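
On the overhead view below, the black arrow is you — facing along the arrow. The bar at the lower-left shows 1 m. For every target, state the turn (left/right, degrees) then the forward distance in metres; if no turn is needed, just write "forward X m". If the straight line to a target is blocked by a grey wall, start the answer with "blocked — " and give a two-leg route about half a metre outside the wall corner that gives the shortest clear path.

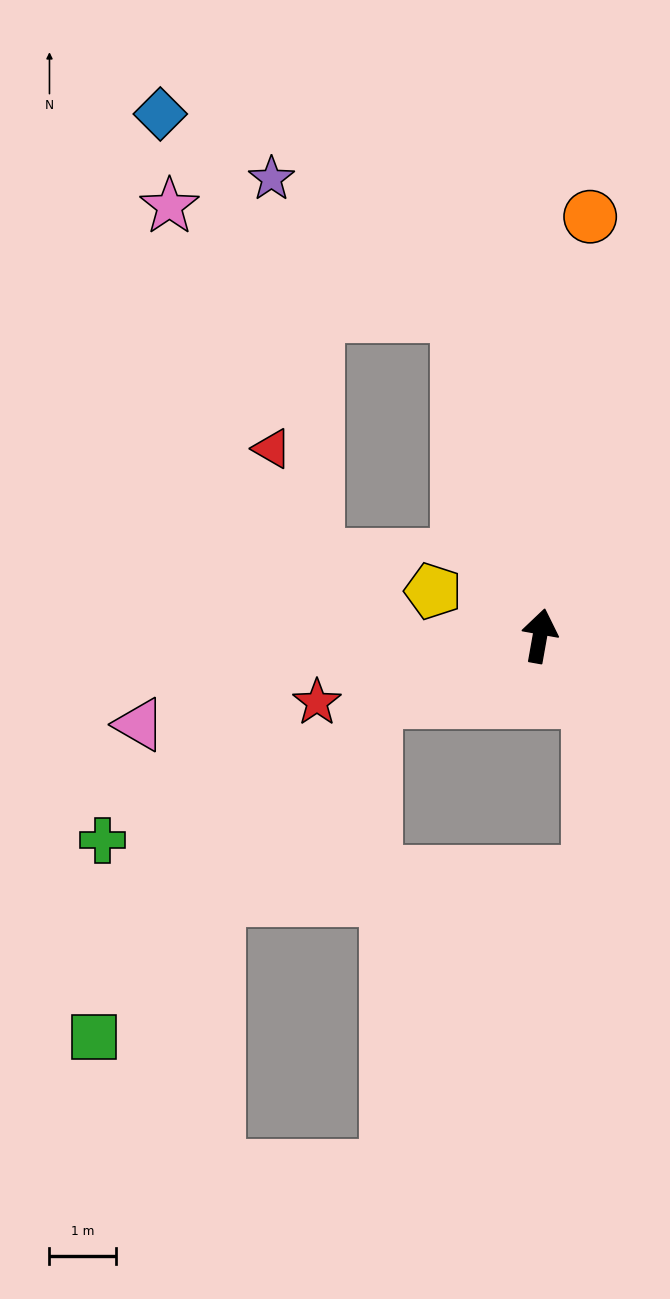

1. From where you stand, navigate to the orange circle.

turn left 3°, forward 6.4 m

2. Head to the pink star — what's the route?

blocked — turn left 24°, forward 5.0 m, then turn left 56°, forward 4.7 m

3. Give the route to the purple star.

blocked — turn left 24°, forward 5.0 m, then turn left 40°, forward 3.5 m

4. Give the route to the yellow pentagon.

turn left 77°, forward 1.7 m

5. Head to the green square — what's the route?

blocked — turn left 121°, forward 2.7 m, then turn left 29°, forward 6.6 m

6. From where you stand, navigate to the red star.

turn left 117°, forward 3.5 m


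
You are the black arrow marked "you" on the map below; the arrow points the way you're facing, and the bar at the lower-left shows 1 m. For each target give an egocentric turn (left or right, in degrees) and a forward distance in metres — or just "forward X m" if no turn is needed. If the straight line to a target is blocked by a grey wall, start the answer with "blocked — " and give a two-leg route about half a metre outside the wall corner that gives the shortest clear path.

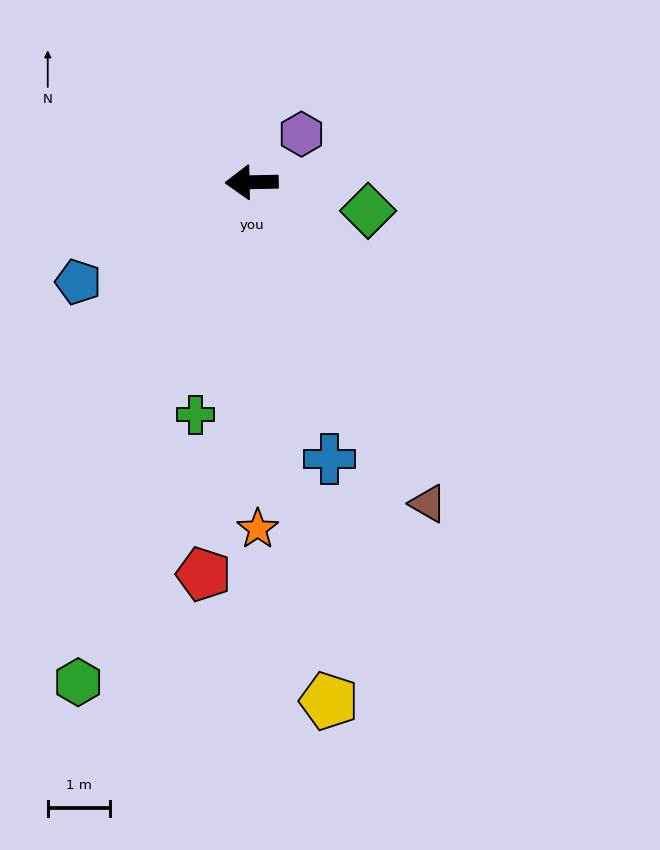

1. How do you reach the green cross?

turn left 75°, forward 3.9 m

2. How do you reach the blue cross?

turn left 105°, forward 4.7 m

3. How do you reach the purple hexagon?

turn right 137°, forward 1.1 m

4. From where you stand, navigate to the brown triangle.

turn left 118°, forward 5.9 m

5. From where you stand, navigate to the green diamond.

turn left 165°, forward 1.9 m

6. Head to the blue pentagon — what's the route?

turn left 29°, forward 3.2 m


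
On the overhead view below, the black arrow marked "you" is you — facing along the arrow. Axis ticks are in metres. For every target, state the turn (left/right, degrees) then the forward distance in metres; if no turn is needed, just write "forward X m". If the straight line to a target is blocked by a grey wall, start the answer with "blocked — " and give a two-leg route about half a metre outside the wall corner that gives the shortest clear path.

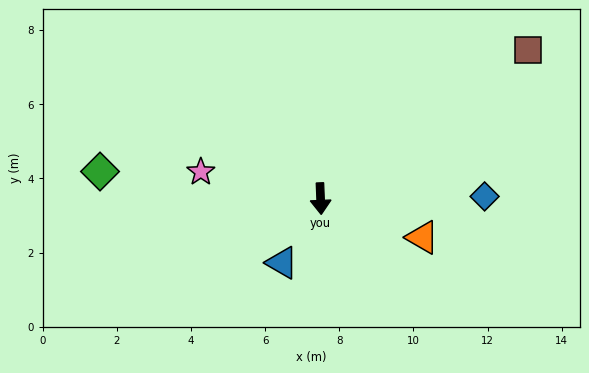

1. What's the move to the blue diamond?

turn left 88°, forward 4.4 m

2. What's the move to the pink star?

turn right 105°, forward 3.3 m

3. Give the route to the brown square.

turn left 123°, forward 6.9 m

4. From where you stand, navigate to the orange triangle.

turn left 67°, forward 2.9 m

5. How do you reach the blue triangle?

turn right 33°, forward 2.0 m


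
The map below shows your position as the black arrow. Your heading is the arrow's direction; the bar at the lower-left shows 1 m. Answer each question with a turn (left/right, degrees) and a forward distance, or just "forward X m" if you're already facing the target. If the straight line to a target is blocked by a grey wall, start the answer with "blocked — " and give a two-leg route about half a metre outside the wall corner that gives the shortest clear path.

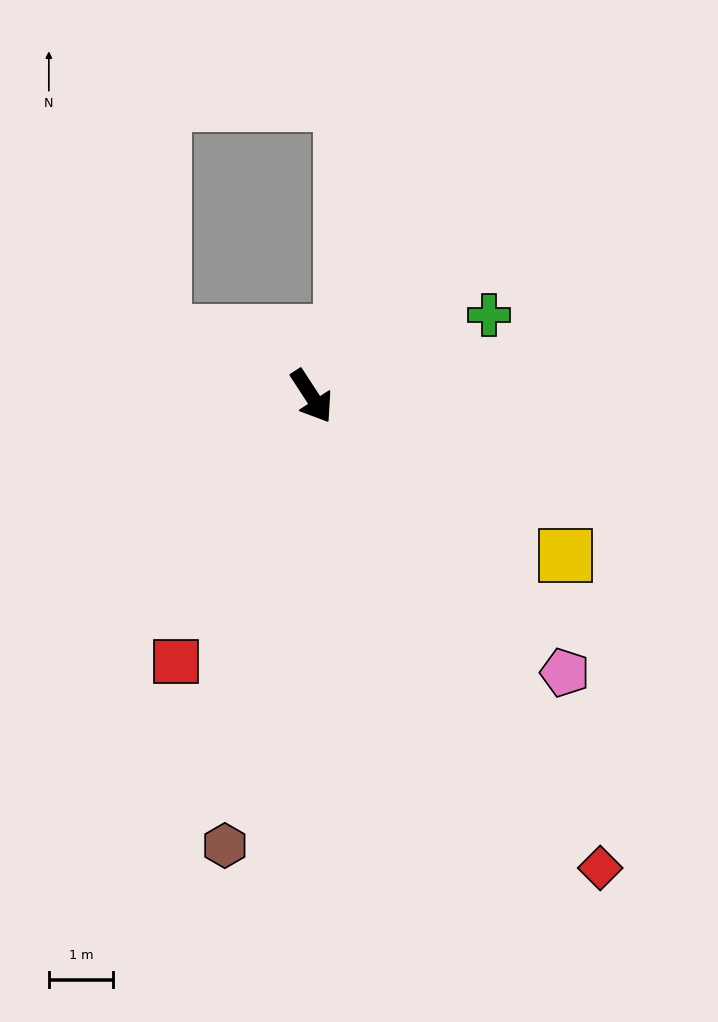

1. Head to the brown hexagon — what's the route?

turn right 44°, forward 7.1 m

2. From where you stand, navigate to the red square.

turn right 60°, forward 4.6 m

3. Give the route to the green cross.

turn left 82°, forward 3.0 m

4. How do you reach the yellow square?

turn left 25°, forward 4.6 m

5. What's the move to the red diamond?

forward 8.6 m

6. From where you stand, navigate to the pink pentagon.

turn left 9°, forward 5.8 m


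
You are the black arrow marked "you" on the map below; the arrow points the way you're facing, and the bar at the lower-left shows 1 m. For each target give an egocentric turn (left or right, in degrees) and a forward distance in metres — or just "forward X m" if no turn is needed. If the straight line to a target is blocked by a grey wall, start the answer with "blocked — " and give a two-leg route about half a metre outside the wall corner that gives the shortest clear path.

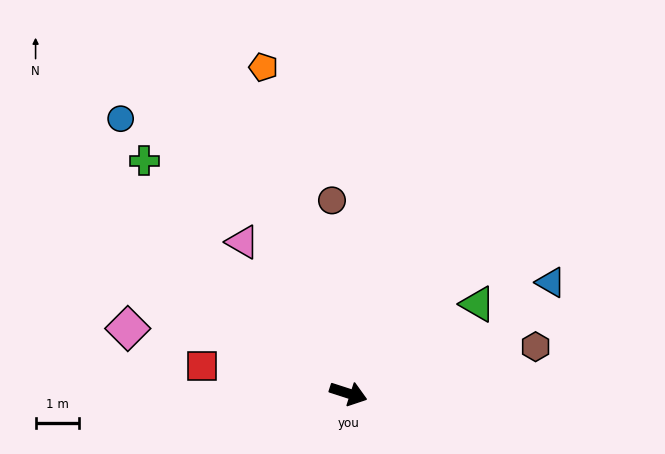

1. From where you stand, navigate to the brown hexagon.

turn left 32°, forward 4.4 m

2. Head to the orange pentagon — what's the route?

turn left 123°, forward 7.8 m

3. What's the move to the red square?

turn right 173°, forward 3.4 m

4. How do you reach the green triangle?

turn left 53°, forward 3.6 m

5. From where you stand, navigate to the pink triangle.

turn left 143°, forward 4.3 m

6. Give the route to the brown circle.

turn left 113°, forward 4.5 m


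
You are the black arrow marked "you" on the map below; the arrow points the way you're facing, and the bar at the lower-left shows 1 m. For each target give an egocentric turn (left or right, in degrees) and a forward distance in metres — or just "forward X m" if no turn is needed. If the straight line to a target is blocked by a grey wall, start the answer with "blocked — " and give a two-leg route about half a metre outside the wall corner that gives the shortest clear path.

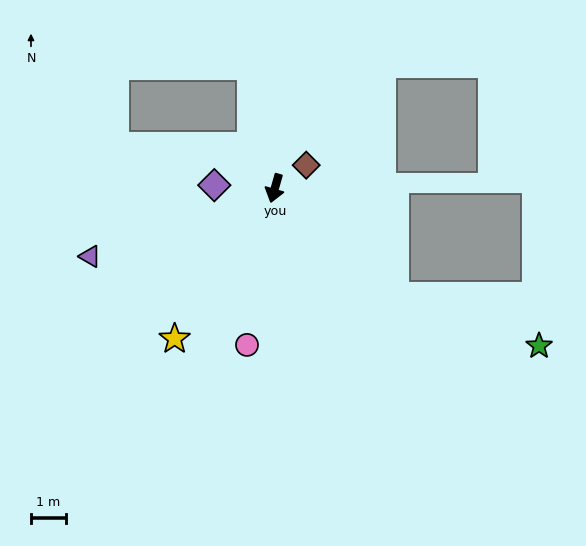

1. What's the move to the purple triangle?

turn right 54°, forward 5.7 m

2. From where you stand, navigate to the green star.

blocked — turn left 64°, forward 4.6 m, then turn left 23°, forward 4.4 m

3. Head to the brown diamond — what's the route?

turn left 142°, forward 1.1 m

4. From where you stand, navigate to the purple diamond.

turn right 77°, forward 1.7 m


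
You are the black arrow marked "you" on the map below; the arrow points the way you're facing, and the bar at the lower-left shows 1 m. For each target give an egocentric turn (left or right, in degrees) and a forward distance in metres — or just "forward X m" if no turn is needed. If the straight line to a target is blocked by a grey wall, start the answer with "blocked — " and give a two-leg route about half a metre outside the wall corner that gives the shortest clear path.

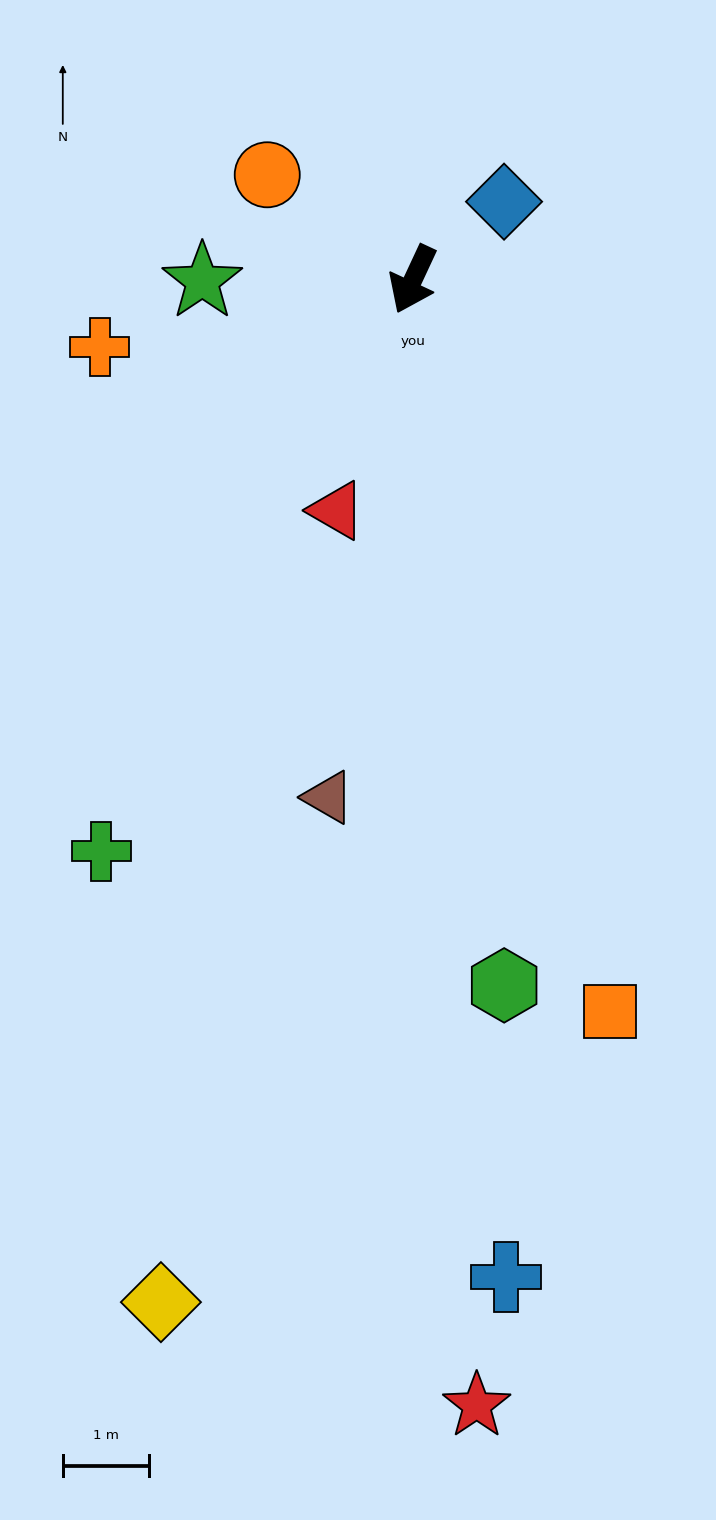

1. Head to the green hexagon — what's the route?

turn left 32°, forward 8.2 m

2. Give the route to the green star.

turn right 65°, forward 2.4 m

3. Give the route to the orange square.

turn left 40°, forward 8.7 m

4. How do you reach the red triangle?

turn left 7°, forward 2.8 m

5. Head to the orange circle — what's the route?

turn right 101°, forward 2.1 m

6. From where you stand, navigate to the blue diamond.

turn left 156°, forward 1.4 m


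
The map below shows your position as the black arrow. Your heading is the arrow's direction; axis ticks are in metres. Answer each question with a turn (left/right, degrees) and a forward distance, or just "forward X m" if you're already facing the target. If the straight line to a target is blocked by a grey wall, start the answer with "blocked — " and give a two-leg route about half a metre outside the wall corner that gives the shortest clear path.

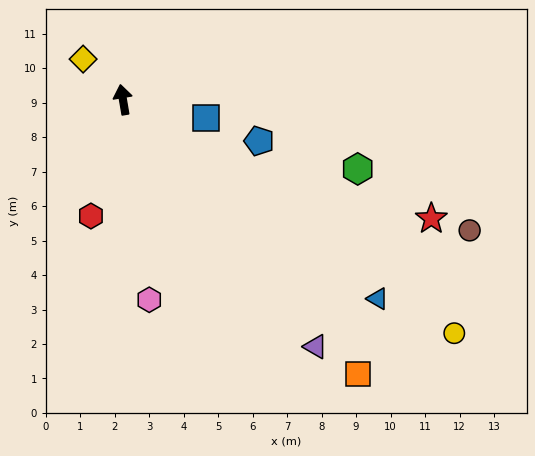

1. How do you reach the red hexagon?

turn left 155°, forward 3.5 m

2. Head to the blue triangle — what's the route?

turn right 138°, forward 9.4 m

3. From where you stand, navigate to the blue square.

turn right 112°, forward 2.5 m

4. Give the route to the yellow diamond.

turn left 35°, forward 1.6 m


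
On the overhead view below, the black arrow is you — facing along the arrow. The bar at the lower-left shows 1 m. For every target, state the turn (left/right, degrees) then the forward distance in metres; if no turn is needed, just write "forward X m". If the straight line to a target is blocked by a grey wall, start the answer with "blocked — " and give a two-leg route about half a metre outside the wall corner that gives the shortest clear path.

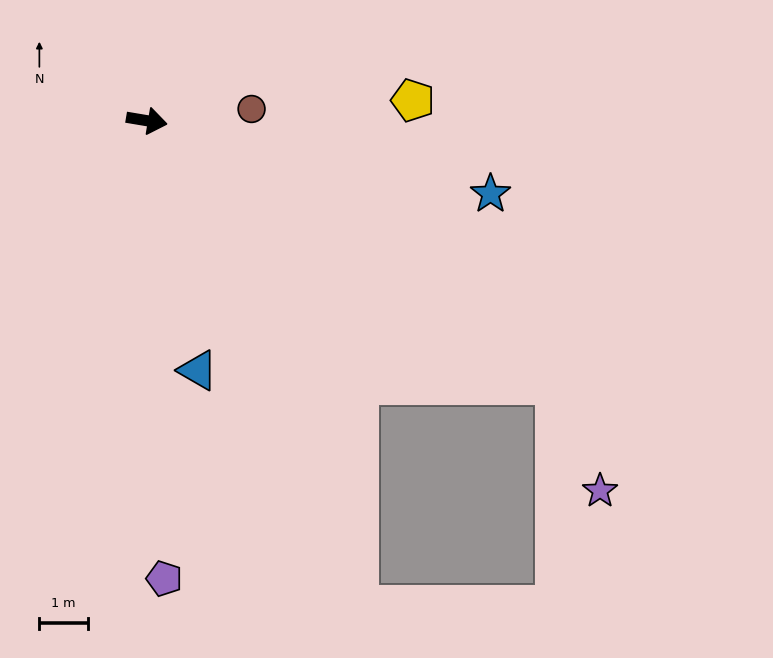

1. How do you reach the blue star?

turn right 2°, forward 7.2 m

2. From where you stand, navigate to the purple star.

blocked — turn right 23°, forward 10.0 m, then turn right 35°, forward 2.4 m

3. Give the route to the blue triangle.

turn right 69°, forward 5.2 m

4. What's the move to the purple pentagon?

turn right 78°, forward 9.4 m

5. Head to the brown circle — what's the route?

turn left 16°, forward 2.2 m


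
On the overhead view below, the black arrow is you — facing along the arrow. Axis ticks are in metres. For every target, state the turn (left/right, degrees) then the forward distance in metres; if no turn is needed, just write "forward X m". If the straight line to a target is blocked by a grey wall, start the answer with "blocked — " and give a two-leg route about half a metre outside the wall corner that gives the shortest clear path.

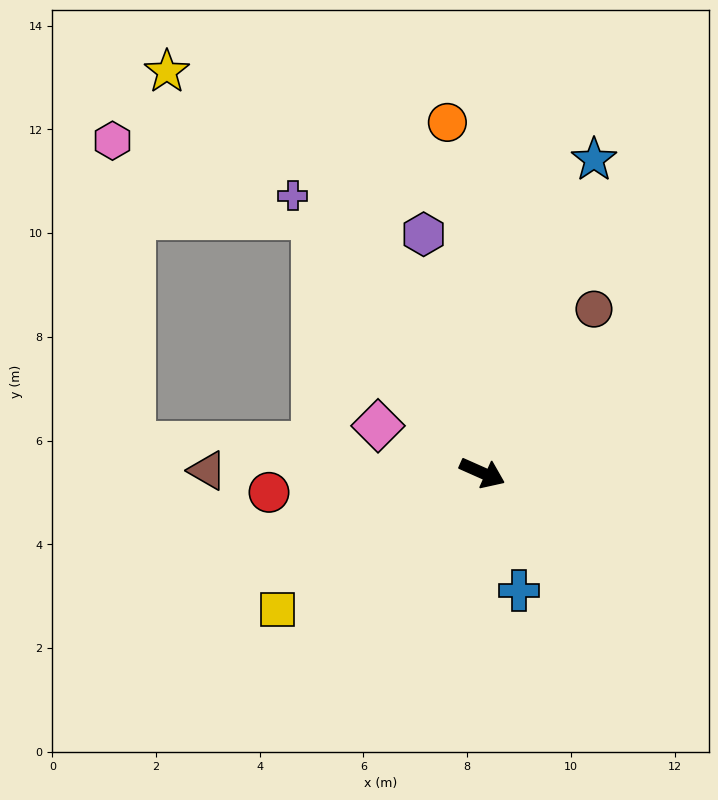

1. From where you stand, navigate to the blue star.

turn left 94°, forward 6.4 m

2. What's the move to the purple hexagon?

turn left 128°, forward 4.7 m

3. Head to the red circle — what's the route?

turn right 151°, forward 4.1 m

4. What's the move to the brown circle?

turn left 80°, forward 3.8 m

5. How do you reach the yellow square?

turn right 122°, forward 4.7 m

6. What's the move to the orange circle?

turn left 120°, forward 6.8 m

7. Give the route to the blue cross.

turn right 49°, forward 2.4 m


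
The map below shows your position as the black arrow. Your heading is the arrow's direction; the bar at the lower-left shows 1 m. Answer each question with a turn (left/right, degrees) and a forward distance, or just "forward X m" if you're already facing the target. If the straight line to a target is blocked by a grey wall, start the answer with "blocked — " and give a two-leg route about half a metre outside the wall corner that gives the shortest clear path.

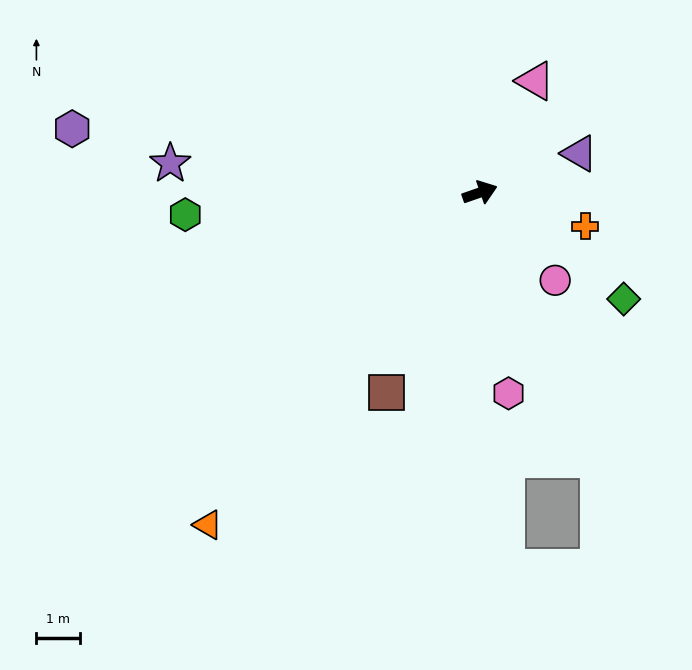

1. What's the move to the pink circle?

turn right 69°, forward 2.6 m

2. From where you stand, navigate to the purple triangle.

turn left 2°, forward 2.4 m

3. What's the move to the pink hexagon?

turn right 101°, forward 4.6 m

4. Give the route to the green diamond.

turn right 56°, forward 4.1 m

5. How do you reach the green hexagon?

turn left 165°, forward 6.7 m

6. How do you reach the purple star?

turn left 155°, forward 7.1 m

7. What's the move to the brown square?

turn right 134°, forward 5.0 m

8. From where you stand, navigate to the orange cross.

turn right 37°, forward 2.5 m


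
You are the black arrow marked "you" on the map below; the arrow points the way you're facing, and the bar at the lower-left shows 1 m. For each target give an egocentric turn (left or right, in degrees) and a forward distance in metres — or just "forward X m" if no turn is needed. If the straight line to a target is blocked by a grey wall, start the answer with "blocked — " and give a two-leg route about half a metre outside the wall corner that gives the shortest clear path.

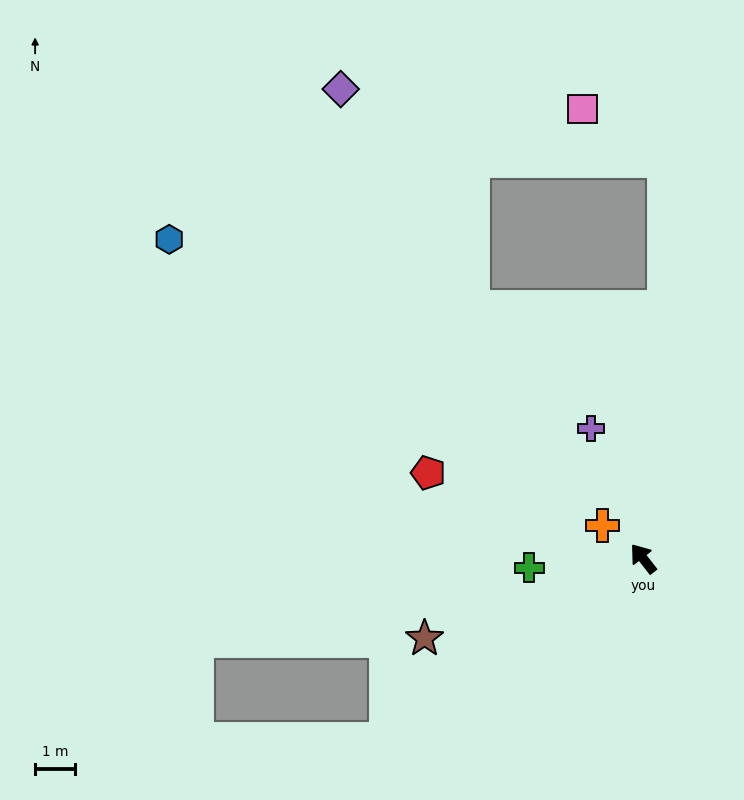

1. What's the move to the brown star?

turn left 72°, forward 5.8 m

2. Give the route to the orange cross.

turn left 13°, forward 1.3 m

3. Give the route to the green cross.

turn left 57°, forward 2.8 m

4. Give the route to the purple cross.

turn right 16°, forward 3.5 m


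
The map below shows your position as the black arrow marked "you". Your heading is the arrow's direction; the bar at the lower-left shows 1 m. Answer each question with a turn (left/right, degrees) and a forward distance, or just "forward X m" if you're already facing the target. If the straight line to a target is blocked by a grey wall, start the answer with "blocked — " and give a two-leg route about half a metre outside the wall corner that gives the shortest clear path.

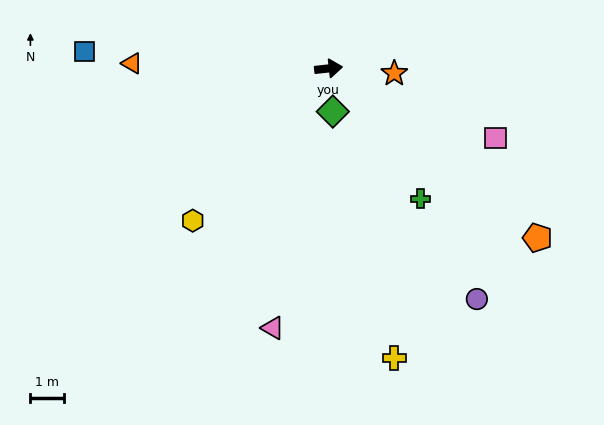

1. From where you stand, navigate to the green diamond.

turn right 91°, forward 1.3 m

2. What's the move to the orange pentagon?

turn right 45°, forward 7.9 m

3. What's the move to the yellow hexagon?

turn right 138°, forward 6.0 m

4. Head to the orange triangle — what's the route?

turn left 172°, forward 5.8 m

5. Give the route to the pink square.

turn right 29°, forward 5.3 m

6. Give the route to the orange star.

turn right 11°, forward 1.9 m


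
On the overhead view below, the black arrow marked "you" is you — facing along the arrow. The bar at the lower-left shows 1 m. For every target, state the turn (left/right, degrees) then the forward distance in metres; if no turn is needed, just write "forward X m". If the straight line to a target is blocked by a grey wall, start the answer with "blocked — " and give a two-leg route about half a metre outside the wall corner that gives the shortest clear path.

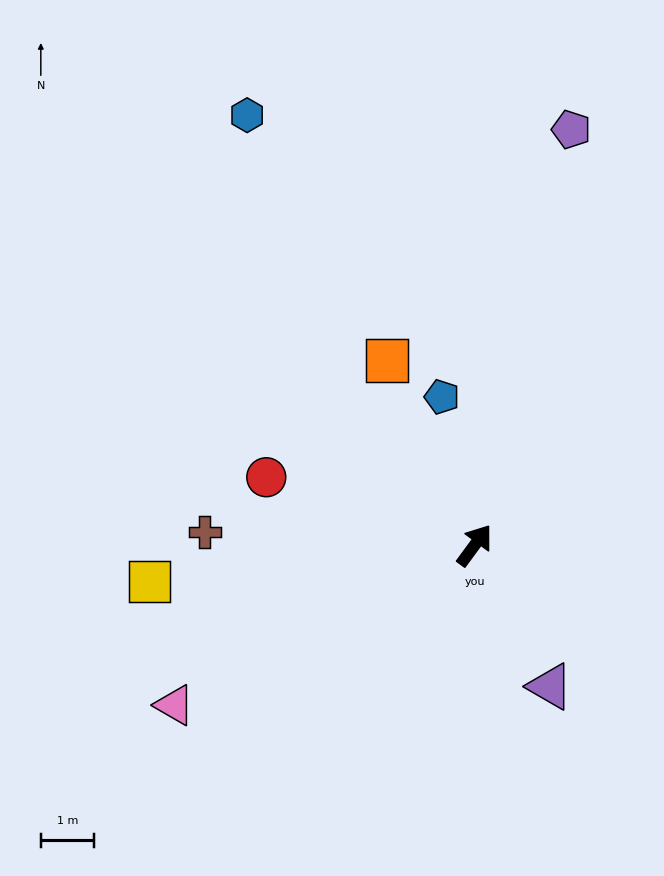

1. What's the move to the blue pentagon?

turn left 49°, forward 2.9 m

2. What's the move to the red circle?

turn left 108°, forward 4.1 m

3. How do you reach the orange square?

turn left 62°, forward 3.8 m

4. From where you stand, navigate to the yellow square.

turn left 133°, forward 6.2 m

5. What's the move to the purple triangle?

turn right 116°, forward 3.0 m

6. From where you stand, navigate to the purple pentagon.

turn left 23°, forward 8.0 m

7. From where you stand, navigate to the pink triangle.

turn left 154°, forward 6.4 m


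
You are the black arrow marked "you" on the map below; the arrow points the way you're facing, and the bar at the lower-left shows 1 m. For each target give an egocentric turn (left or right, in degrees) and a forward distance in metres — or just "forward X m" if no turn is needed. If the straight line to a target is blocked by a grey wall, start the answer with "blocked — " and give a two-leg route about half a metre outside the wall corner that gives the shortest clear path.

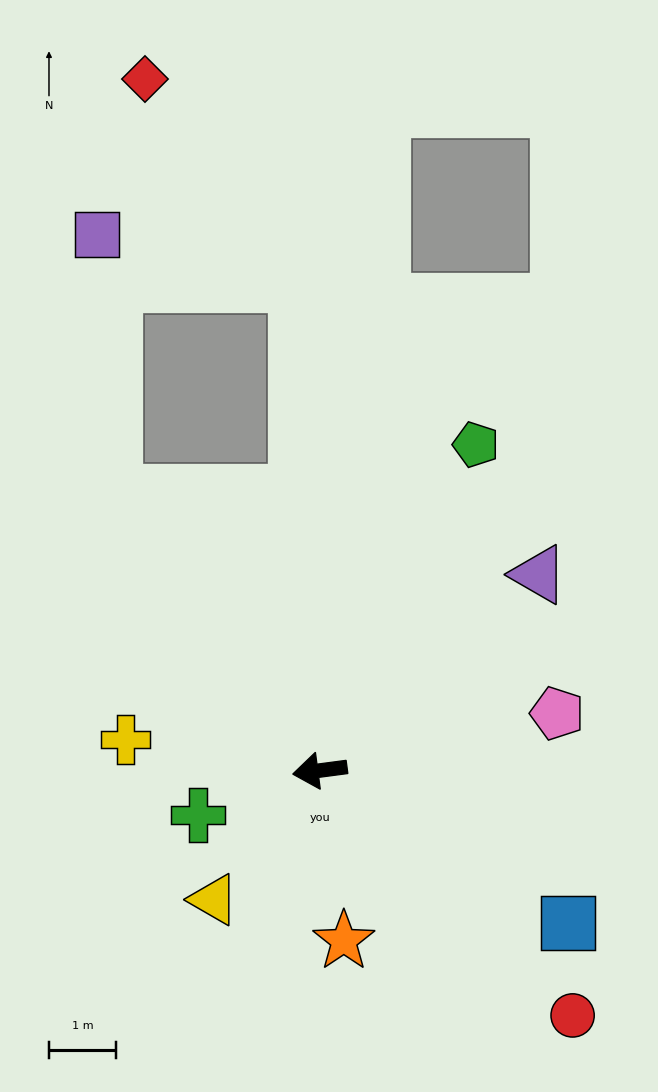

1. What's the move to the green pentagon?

turn right 123°, forward 5.4 m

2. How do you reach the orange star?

turn left 90°, forward 2.6 m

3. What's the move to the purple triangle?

turn right 146°, forward 4.4 m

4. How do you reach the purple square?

blocked — turn right 61°, forward 5.2 m, then turn right 33°, forward 3.9 m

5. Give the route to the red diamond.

blocked — turn right 95°, forward 7.3 m, then turn left 34°, forward 3.8 m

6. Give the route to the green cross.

turn left 13°, forward 1.9 m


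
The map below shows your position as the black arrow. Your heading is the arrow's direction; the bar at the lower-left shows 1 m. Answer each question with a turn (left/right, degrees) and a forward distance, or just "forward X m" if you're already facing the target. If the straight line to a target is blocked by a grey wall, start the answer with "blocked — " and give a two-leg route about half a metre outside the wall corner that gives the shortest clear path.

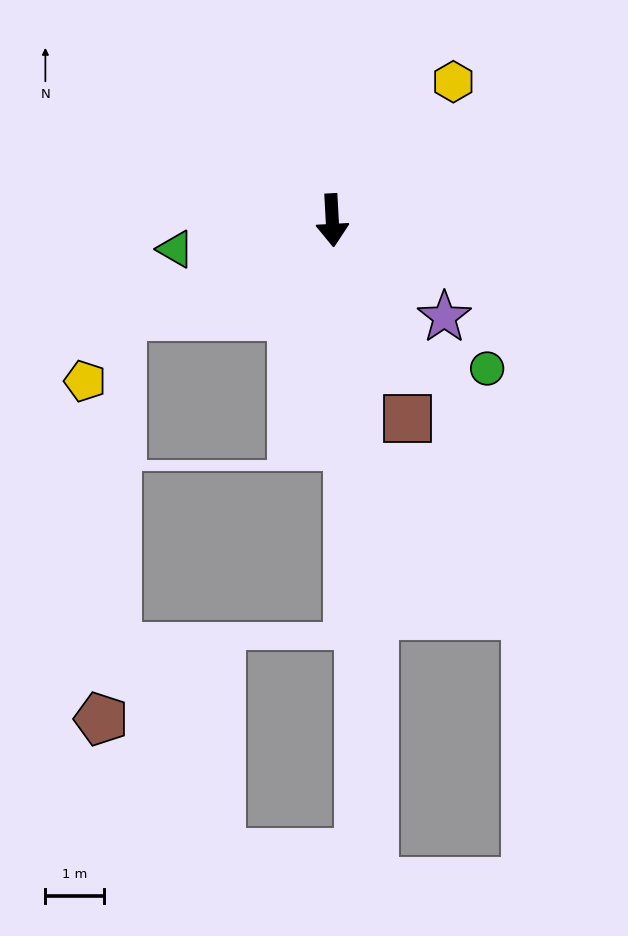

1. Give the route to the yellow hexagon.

turn left 136°, forward 3.2 m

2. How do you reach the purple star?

turn left 46°, forward 2.5 m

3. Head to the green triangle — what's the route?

turn right 83°, forward 2.7 m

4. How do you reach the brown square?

turn left 18°, forward 3.6 m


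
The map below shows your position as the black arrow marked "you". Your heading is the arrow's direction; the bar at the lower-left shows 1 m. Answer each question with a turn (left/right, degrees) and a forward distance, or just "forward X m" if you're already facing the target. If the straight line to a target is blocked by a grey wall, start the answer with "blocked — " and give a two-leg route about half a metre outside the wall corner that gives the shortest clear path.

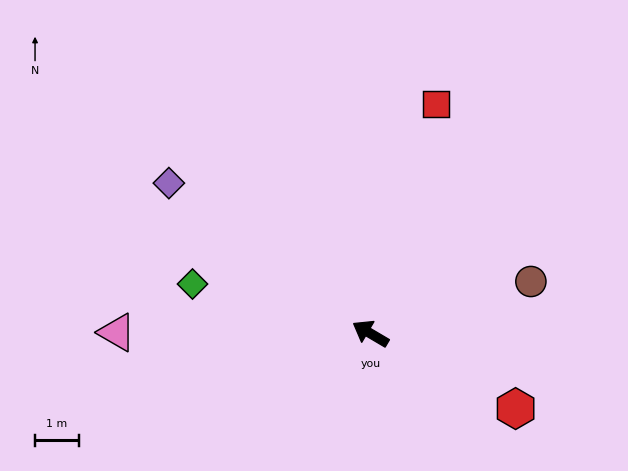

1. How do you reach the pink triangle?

turn left 30°, forward 5.8 m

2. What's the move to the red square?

turn right 75°, forward 5.5 m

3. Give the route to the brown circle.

turn right 131°, forward 3.9 m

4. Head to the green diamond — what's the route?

turn left 15°, forward 4.2 m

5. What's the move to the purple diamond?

turn right 6°, forward 5.8 m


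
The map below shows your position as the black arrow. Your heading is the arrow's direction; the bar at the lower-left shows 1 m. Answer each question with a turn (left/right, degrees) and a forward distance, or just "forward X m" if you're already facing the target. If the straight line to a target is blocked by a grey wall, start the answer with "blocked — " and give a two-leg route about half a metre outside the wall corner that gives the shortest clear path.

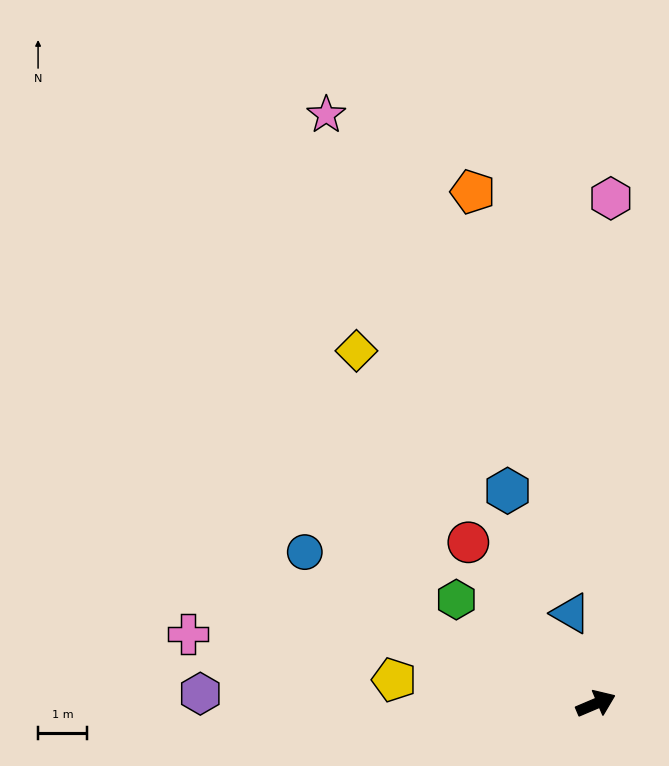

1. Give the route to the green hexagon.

turn left 120°, forward 3.6 m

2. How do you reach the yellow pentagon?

turn left 150°, forward 4.2 m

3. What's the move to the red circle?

turn left 105°, forward 4.2 m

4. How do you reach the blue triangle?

turn left 83°, forward 1.9 m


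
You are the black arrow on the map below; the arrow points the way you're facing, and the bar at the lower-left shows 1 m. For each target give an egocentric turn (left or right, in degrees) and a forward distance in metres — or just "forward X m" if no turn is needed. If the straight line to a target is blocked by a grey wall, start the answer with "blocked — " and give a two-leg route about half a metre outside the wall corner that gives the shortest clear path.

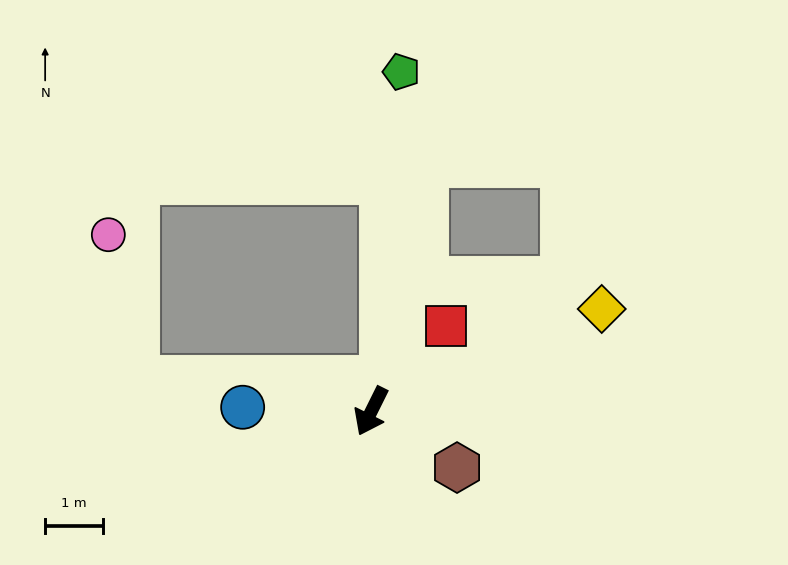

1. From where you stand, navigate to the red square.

turn left 165°, forward 2.0 m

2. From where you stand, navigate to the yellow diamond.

turn left 140°, forward 4.4 m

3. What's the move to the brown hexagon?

turn left 83°, forward 1.8 m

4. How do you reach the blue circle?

turn right 65°, forward 2.2 m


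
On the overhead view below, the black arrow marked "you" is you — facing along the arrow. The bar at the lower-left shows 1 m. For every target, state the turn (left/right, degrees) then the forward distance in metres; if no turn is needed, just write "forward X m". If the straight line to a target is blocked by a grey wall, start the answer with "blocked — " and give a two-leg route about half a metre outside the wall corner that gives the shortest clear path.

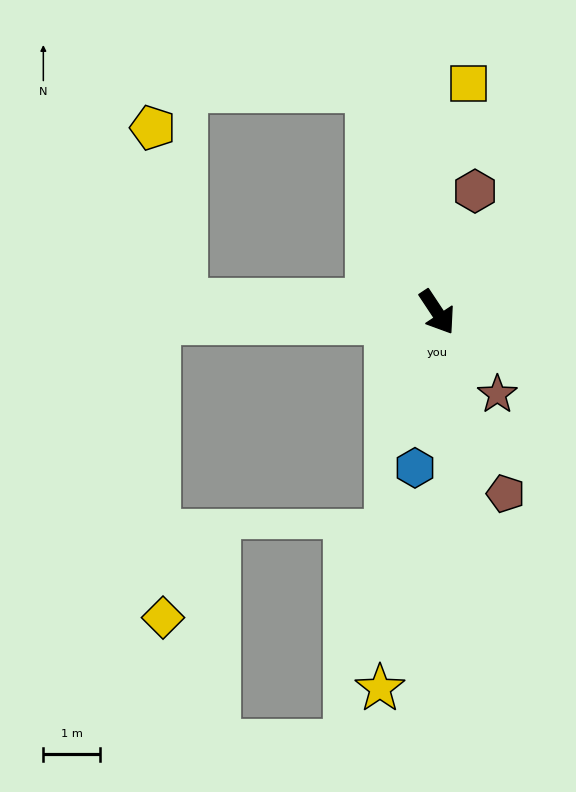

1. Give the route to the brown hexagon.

turn left 129°, forward 2.2 m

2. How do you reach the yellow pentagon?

blocked — turn right 126°, forward 4.5 m, then turn right 78°, forward 3.1 m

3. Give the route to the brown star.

turn left 3°, forward 1.8 m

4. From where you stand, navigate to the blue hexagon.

turn right 42°, forward 2.8 m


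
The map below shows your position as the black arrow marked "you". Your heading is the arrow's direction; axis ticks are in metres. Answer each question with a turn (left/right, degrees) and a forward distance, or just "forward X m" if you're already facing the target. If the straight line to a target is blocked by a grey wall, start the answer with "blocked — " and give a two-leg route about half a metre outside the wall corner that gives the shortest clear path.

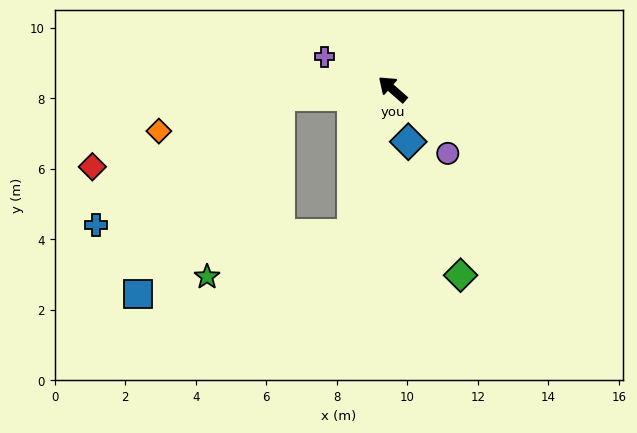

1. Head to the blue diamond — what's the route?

turn left 148°, forward 1.6 m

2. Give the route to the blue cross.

blocked — turn left 45°, forward 3.2 m, then turn left 31°, forward 6.4 m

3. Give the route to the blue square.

blocked — turn left 45°, forward 3.2 m, then turn left 51°, forward 6.9 m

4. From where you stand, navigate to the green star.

blocked — turn left 115°, forward 4.3 m, then turn right 57°, forward 4.3 m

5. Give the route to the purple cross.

turn left 16°, forward 2.1 m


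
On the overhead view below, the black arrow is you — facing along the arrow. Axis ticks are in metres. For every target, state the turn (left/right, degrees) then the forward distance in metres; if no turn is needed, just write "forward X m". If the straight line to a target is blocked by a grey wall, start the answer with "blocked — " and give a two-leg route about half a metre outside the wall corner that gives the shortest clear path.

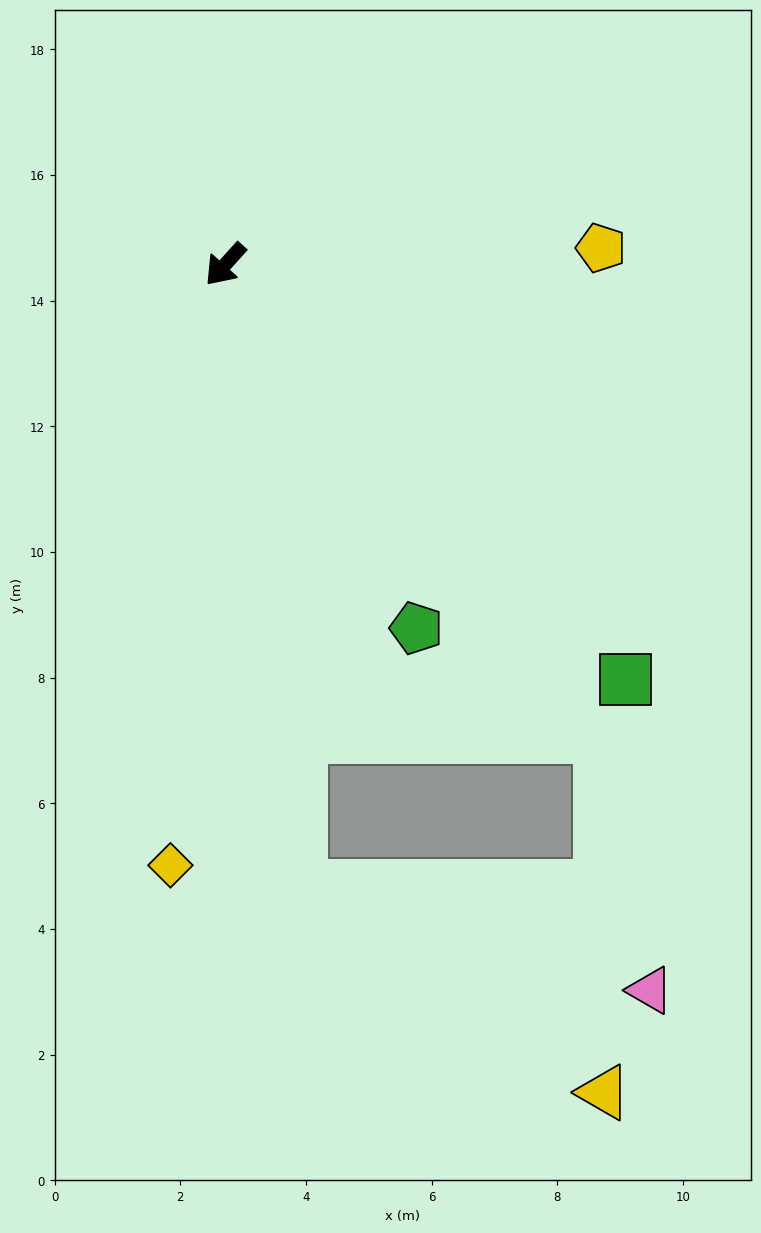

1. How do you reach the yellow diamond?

turn left 37°, forward 9.6 m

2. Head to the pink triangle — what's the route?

blocked — turn left 80°, forward 9.6 m, then turn right 27°, forward 4.1 m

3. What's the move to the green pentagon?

turn left 70°, forward 6.5 m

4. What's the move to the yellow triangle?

blocked — turn left 80°, forward 9.6 m, then turn right 37°, forward 5.7 m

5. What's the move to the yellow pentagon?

turn left 134°, forward 6.0 m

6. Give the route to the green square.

turn left 86°, forward 9.2 m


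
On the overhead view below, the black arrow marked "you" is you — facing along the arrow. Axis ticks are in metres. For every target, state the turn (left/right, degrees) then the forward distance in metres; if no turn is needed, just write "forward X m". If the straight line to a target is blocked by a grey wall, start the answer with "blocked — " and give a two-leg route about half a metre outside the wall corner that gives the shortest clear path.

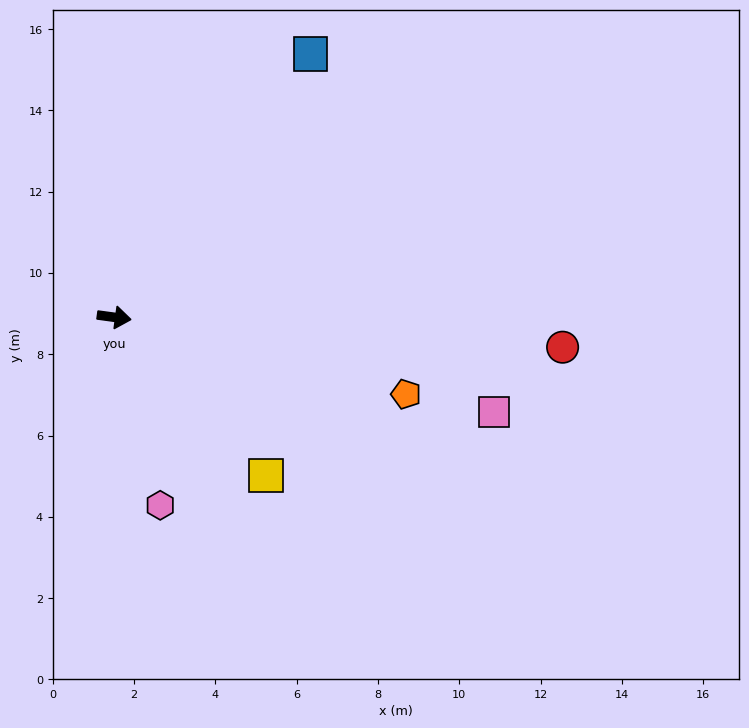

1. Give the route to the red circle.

turn left 4°, forward 11.1 m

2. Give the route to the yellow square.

turn right 38°, forward 5.4 m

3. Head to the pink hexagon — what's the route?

turn right 69°, forward 4.8 m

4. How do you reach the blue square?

turn left 61°, forward 8.1 m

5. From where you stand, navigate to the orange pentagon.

turn right 7°, forward 7.4 m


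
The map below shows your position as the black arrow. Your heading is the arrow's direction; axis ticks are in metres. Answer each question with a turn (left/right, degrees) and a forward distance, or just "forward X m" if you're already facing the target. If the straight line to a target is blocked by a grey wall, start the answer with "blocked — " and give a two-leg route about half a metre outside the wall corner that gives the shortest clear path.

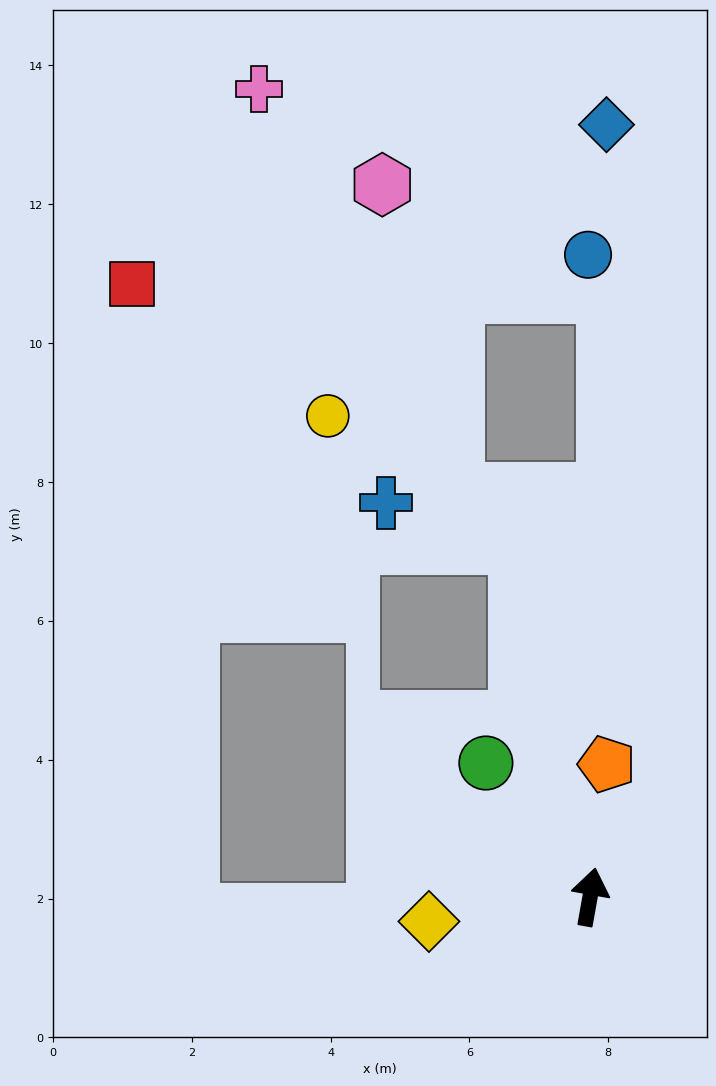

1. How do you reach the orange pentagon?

turn left 3°, forward 1.9 m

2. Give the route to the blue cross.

blocked — turn left 22°, forward 5.2 m, then turn left 60°, forward 2.0 m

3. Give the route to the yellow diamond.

turn left 109°, forward 2.3 m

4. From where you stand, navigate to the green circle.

turn left 48°, forward 2.4 m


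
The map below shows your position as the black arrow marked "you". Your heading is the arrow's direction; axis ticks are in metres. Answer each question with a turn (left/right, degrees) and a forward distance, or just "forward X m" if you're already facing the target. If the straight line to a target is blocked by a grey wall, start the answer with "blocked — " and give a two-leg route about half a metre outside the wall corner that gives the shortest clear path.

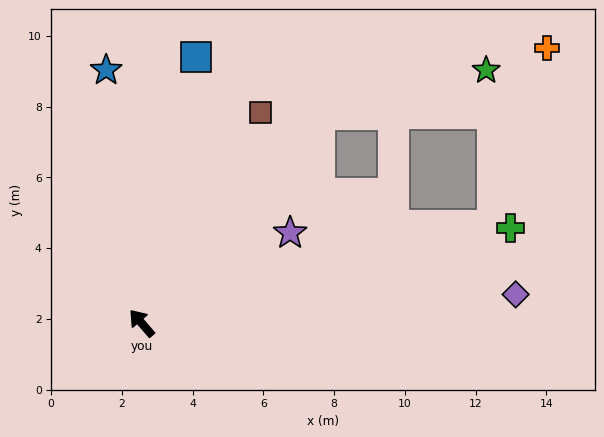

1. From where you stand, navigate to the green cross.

turn right 116°, forward 10.8 m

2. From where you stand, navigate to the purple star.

turn right 99°, forward 4.9 m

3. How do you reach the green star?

blocked — turn right 81°, forward 7.8 m, then turn right 35°, forward 4.9 m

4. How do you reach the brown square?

turn right 70°, forward 6.8 m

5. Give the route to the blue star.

turn right 33°, forward 7.2 m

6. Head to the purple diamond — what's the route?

turn right 126°, forward 10.6 m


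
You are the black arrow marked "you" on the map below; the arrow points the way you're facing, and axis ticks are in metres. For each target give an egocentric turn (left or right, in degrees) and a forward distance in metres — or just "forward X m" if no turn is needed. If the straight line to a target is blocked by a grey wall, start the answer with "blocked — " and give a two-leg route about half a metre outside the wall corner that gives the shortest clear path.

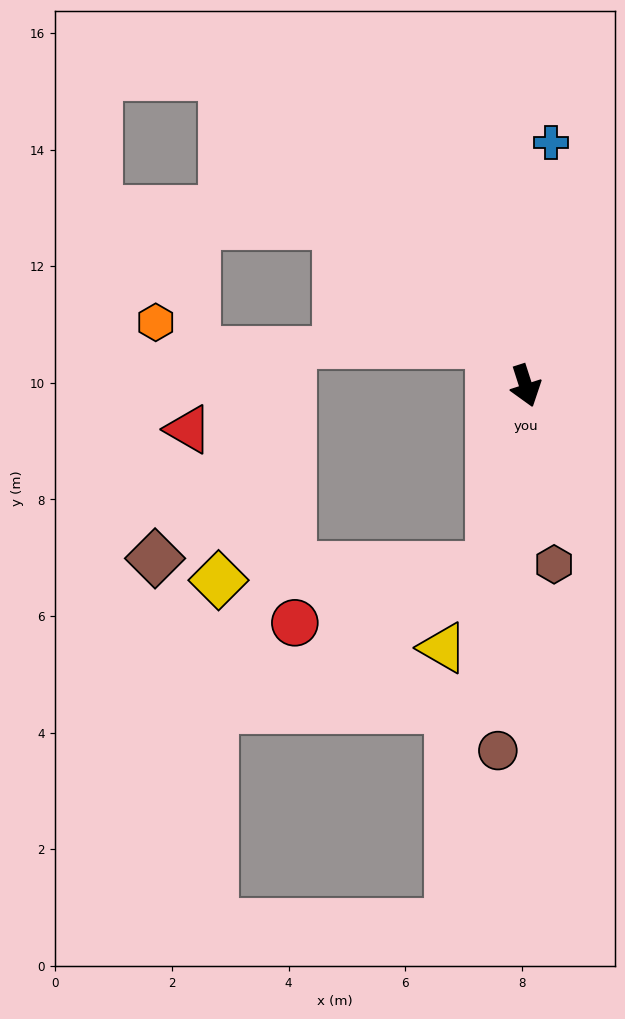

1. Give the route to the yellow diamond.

blocked — turn right 29°, forward 3.1 m, then turn right 76°, forward 4.7 m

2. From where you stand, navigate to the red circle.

blocked — turn right 29°, forward 3.1 m, then turn right 63°, forward 3.5 m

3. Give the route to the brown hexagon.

turn right 9°, forward 3.1 m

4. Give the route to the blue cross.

turn left 156°, forward 4.2 m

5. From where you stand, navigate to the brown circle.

turn right 22°, forward 6.3 m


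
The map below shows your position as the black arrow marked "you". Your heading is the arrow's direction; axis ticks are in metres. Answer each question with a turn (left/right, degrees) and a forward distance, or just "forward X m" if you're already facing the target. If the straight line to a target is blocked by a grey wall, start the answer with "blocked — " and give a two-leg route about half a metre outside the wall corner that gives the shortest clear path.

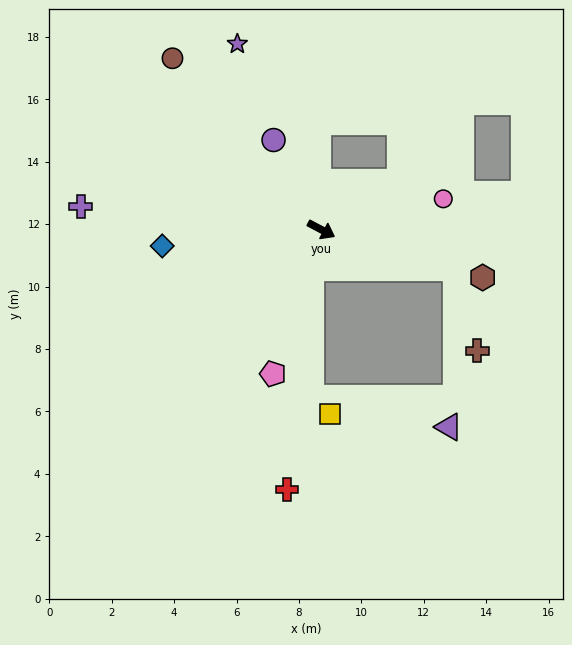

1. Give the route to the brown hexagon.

turn left 11°, forward 5.4 m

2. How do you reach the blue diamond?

turn right 146°, forward 5.1 m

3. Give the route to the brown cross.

blocked — turn left 12°, forward 4.5 m, then turn right 60°, forward 2.7 m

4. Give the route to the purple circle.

turn left 146°, forward 3.3 m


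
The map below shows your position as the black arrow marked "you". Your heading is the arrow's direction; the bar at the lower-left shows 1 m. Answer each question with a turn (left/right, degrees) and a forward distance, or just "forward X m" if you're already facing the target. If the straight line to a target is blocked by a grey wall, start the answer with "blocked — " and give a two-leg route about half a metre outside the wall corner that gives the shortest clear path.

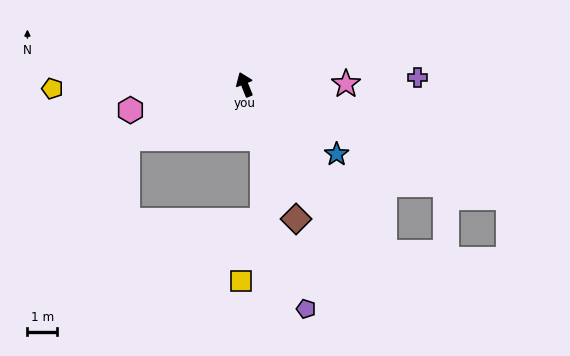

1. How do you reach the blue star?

turn right 149°, forward 3.9 m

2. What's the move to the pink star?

turn right 112°, forward 3.4 m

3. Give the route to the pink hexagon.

turn left 81°, forward 3.9 m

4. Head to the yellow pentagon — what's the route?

turn left 69°, forward 6.5 m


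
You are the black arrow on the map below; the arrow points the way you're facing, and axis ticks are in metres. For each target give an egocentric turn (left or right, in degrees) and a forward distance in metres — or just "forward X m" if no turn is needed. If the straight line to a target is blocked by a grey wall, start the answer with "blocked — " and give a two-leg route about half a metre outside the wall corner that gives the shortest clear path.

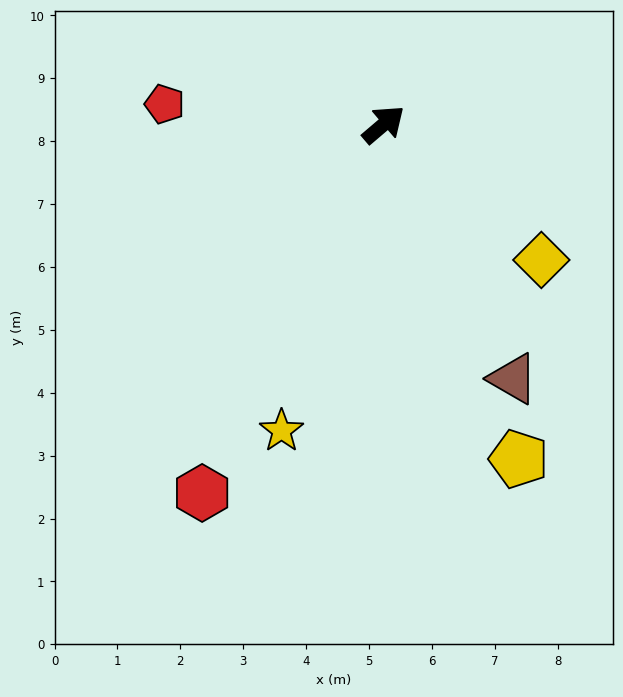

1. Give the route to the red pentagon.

turn left 134°, forward 3.5 m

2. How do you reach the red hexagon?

turn right 157°, forward 6.5 m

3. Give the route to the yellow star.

turn right 149°, forward 5.1 m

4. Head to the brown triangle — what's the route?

turn right 103°, forward 4.5 m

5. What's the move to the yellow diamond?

turn right 81°, forward 3.3 m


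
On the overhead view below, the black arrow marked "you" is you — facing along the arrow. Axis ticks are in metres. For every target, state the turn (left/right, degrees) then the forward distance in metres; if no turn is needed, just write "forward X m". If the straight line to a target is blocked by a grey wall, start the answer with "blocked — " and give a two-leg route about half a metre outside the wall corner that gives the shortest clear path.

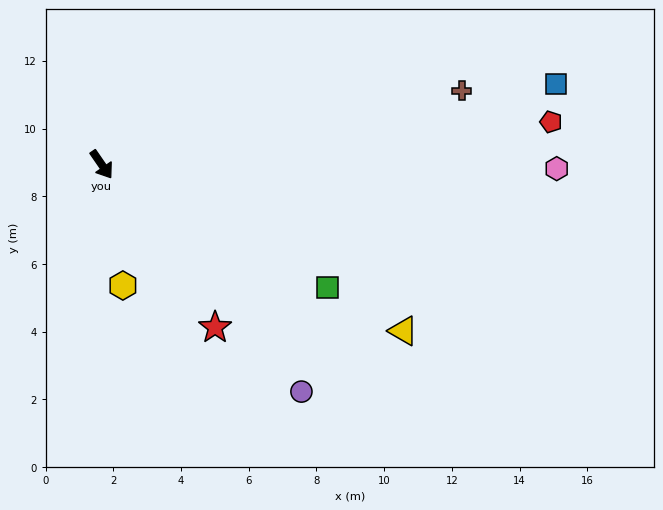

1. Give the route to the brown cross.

turn left 67°, forward 10.9 m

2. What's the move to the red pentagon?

turn left 61°, forward 13.3 m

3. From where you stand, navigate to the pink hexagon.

turn left 55°, forward 13.4 m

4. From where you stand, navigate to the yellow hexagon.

turn right 25°, forward 3.6 m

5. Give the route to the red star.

forward 5.9 m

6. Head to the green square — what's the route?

turn left 27°, forward 7.6 m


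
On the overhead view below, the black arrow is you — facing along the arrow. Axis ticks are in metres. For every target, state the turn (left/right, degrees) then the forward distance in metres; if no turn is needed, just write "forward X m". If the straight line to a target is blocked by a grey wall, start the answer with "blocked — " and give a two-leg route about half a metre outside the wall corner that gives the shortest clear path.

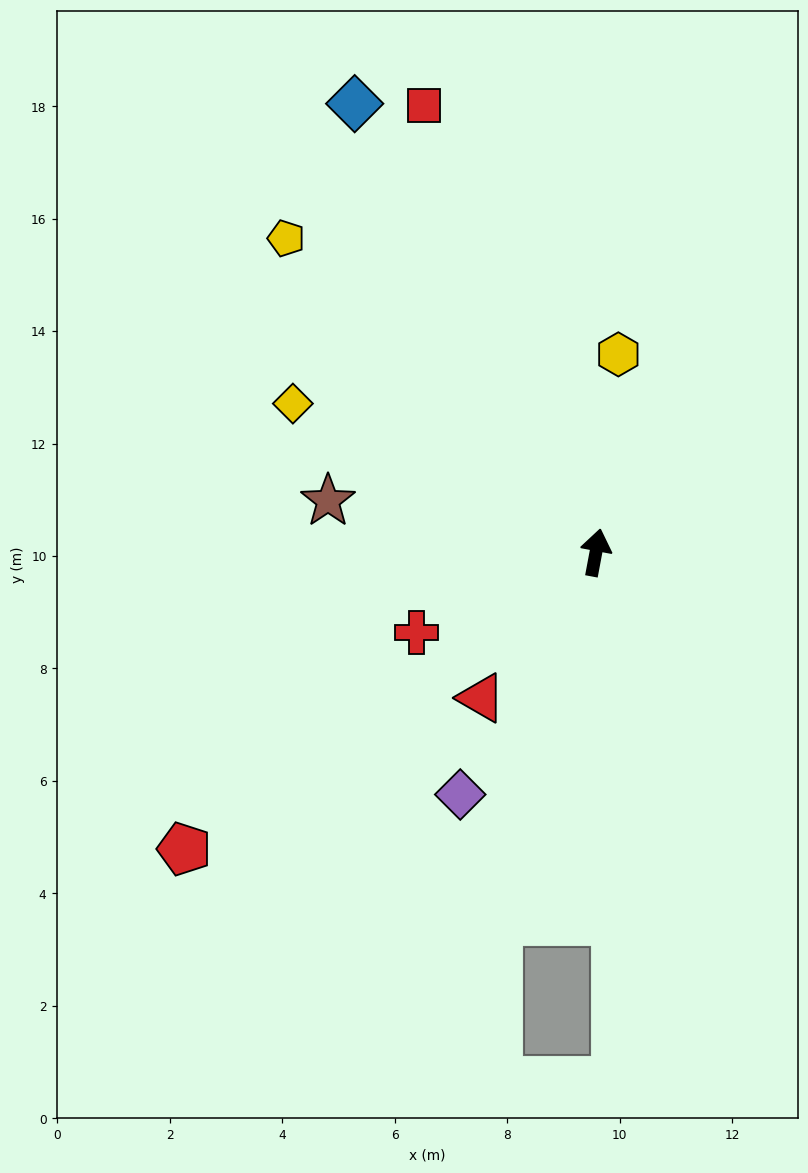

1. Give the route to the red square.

turn left 32°, forward 8.5 m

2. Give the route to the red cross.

turn left 125°, forward 3.5 m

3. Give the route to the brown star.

turn left 90°, forward 4.9 m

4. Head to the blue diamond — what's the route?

turn left 39°, forward 9.1 m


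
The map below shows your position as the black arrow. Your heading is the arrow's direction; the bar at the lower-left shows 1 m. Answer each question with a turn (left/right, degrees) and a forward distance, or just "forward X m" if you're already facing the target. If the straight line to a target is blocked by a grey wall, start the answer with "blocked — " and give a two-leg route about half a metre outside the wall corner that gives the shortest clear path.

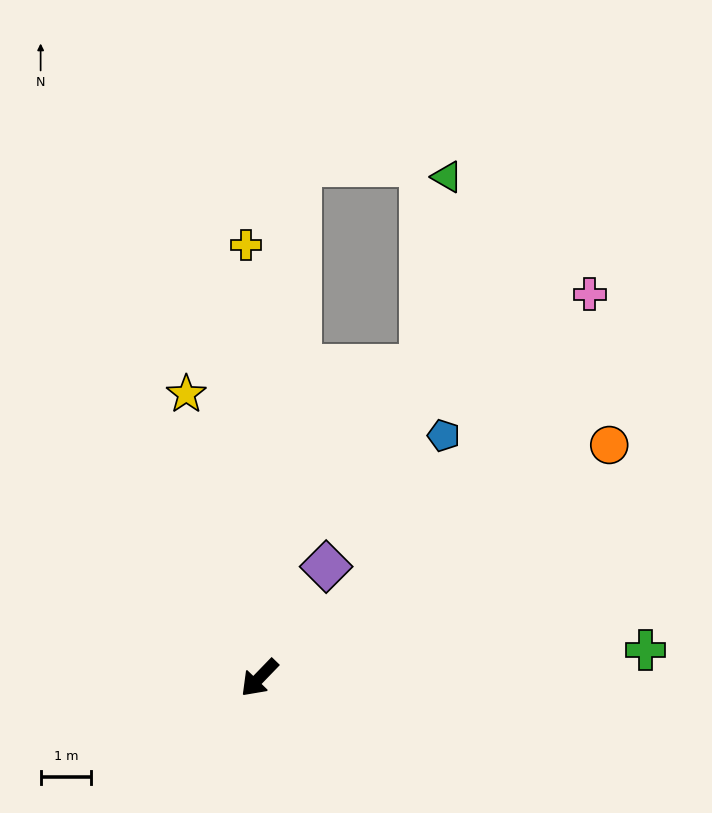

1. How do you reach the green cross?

turn left 138°, forward 7.6 m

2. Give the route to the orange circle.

turn left 168°, forward 8.3 m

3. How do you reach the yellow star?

turn right 122°, forward 5.8 m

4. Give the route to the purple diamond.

turn right 167°, forward 2.6 m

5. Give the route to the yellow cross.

turn right 134°, forward 8.6 m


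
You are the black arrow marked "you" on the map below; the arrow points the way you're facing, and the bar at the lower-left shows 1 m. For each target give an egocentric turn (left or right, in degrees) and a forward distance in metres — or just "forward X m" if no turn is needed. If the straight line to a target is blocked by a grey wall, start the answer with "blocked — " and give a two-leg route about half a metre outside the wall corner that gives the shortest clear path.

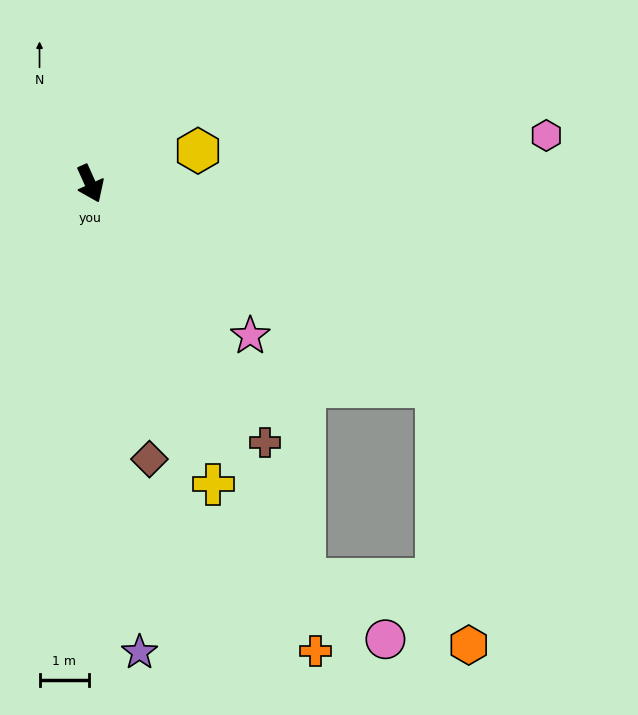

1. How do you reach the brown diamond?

turn right 12°, forward 5.7 m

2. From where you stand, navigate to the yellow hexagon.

turn left 83°, forward 2.3 m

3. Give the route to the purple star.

turn right 18°, forward 9.6 m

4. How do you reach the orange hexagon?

blocked — turn left 35°, forward 8.2 m, then turn right 52°, forward 5.3 m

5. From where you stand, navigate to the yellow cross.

forward 6.6 m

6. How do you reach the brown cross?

turn left 10°, forward 6.3 m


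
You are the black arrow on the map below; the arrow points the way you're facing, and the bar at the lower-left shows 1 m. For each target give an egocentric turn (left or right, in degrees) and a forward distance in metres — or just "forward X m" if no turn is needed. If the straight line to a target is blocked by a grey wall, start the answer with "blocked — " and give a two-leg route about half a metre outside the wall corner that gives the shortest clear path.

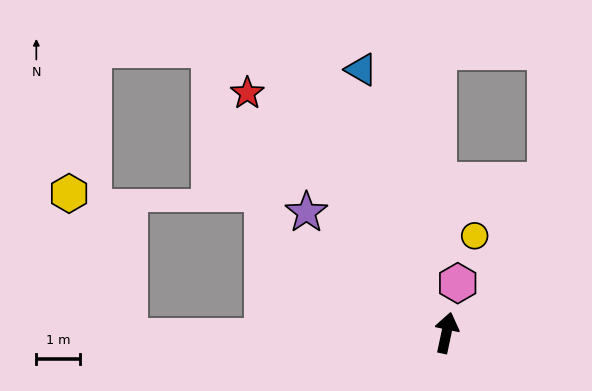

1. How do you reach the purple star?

turn left 61°, forward 4.2 m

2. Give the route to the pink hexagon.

forward 1.2 m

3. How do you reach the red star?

turn left 52°, forward 7.2 m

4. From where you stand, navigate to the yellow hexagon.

blocked — turn left 103°, forward 7.3 m, then turn right 68°, forward 3.6 m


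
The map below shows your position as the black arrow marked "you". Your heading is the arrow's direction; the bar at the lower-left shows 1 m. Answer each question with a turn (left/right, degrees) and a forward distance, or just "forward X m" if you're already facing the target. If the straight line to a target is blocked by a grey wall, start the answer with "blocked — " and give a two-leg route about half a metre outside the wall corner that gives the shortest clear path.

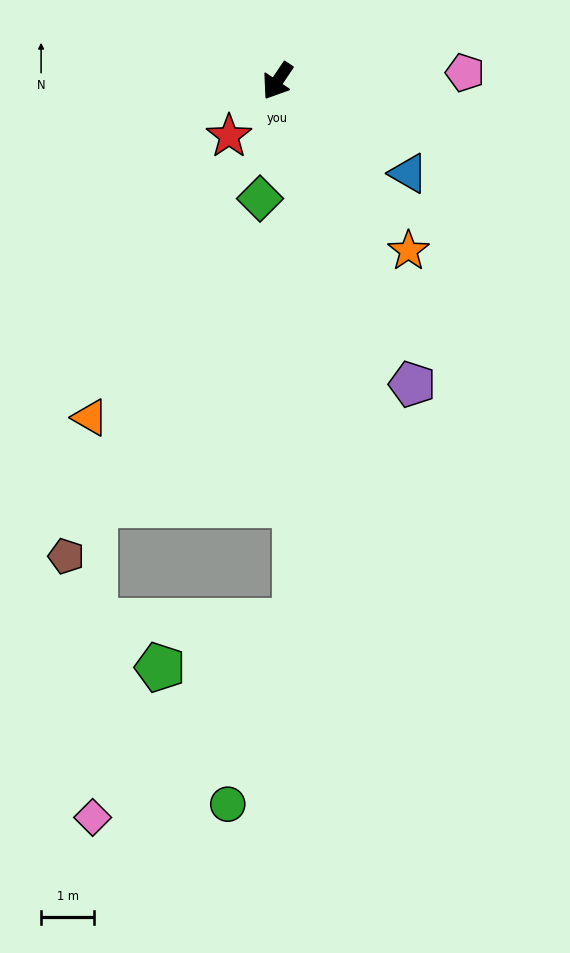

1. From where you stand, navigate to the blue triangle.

turn left 89°, forward 3.0 m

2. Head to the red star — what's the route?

turn right 7°, forward 1.4 m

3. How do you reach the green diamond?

turn left 25°, forward 2.2 m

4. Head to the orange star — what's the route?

turn left 72°, forward 4.0 m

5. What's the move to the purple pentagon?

turn left 58°, forward 6.2 m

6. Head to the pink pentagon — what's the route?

turn left 126°, forward 3.5 m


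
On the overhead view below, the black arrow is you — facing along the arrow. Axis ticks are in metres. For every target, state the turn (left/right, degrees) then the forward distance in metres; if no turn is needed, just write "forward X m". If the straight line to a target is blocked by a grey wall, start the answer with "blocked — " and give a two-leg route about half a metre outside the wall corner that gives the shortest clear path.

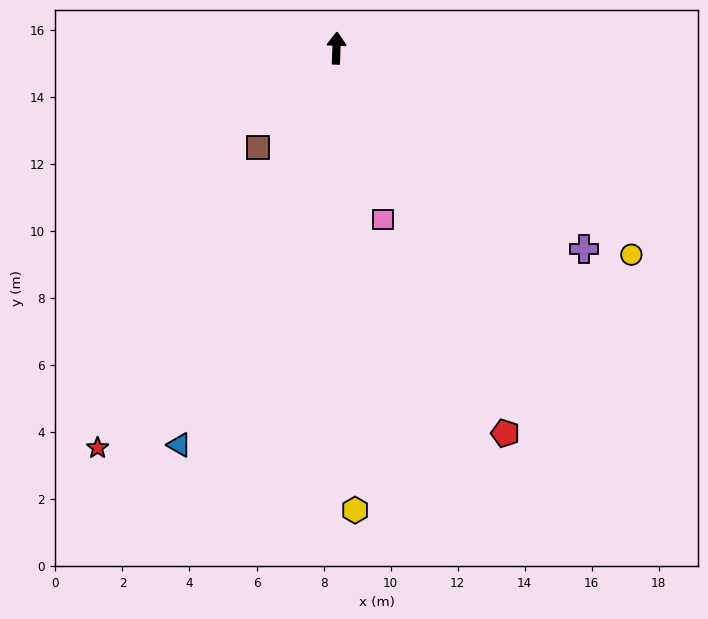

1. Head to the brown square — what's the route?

turn left 144°, forward 3.8 m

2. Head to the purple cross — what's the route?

turn right 127°, forward 9.5 m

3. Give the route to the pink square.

turn right 163°, forward 5.3 m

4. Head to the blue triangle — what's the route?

turn left 160°, forward 12.7 m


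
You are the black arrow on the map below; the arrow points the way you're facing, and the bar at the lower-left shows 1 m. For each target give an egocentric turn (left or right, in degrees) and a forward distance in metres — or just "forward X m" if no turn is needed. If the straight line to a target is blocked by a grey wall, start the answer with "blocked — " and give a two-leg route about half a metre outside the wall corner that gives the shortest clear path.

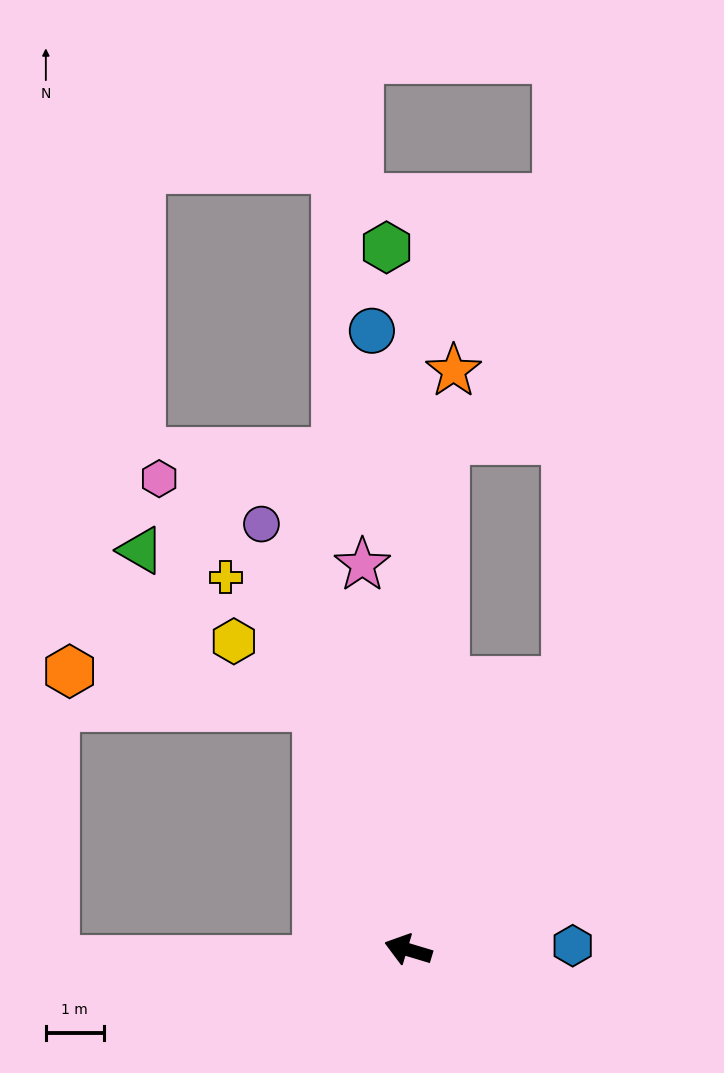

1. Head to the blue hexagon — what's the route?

turn right 162°, forward 2.8 m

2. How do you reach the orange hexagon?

blocked — turn right 53°, forward 4.5 m, then turn left 62°, forward 4.3 m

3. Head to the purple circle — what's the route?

turn right 54°, forward 7.8 m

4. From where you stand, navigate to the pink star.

turn right 66°, forward 6.7 m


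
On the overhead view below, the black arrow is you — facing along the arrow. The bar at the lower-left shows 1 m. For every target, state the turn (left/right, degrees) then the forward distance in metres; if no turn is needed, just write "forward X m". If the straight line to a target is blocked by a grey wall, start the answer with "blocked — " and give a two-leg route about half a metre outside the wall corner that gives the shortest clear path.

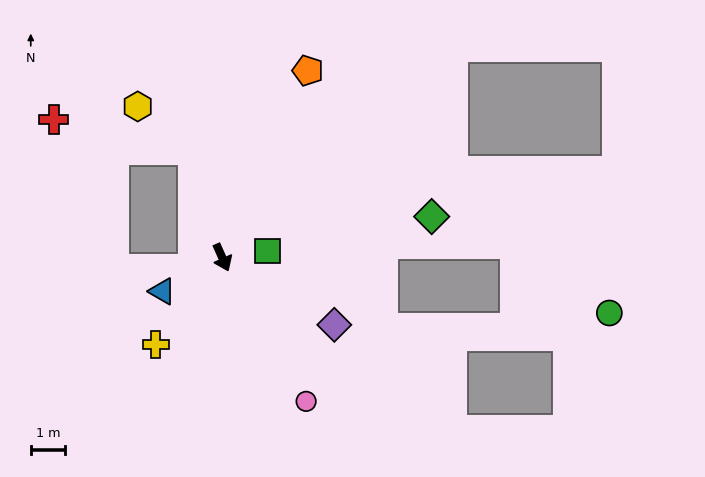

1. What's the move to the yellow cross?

turn right 61°, forward 3.2 m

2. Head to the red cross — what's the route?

blocked — turn left 172°, forward 3.2 m, then turn left 61°, forward 4.1 m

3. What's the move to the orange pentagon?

turn left 131°, forward 6.0 m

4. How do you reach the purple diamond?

turn left 35°, forward 3.8 m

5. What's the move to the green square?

turn left 74°, forward 1.3 m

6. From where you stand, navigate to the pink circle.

turn left 6°, forward 4.9 m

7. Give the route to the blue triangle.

turn right 85°, forward 2.0 m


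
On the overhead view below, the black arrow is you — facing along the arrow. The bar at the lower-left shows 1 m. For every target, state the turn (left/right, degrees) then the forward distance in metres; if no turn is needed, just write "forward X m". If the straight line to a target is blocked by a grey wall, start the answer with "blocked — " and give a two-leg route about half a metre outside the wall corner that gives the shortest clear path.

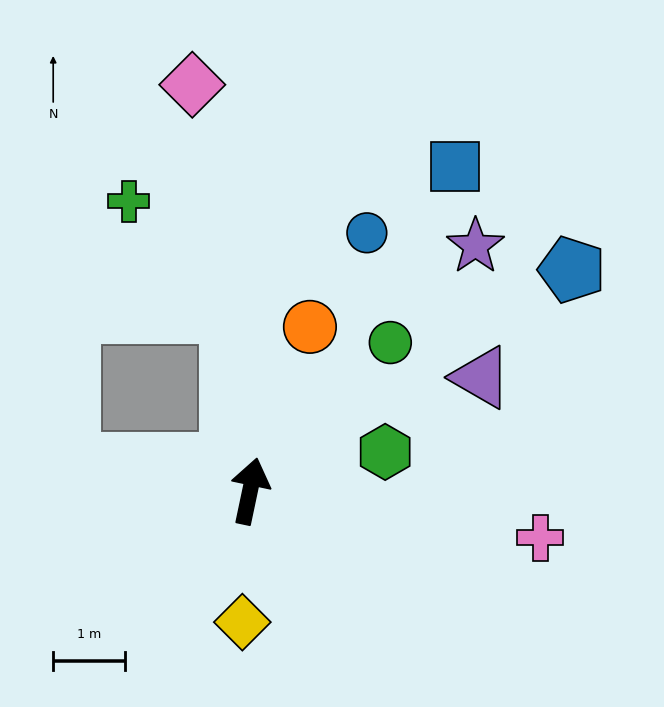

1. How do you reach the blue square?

turn right 20°, forward 5.3 m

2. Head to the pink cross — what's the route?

turn right 87°, forward 4.1 m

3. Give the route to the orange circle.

turn right 8°, forward 2.4 m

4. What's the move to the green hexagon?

turn right 62°, forward 2.0 m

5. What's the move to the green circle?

turn right 31°, forward 2.8 m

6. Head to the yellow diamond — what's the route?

turn right 171°, forward 1.8 m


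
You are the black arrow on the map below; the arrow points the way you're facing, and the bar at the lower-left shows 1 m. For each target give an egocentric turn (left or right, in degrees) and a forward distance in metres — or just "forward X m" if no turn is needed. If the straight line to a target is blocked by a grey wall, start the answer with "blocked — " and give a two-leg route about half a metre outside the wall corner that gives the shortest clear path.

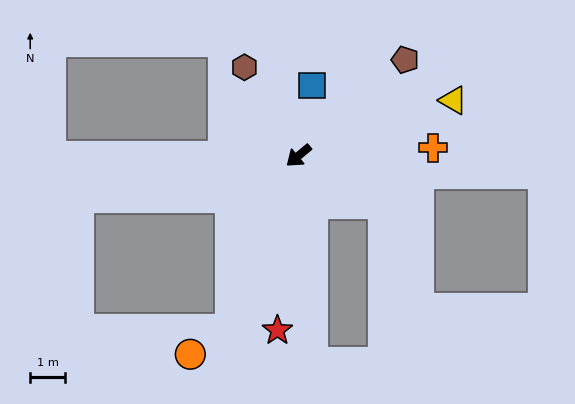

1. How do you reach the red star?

turn left 43°, forward 5.0 m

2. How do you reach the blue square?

turn right 141°, forward 2.0 m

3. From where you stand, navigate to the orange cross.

turn left 144°, forward 3.8 m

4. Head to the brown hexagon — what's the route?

turn right 98°, forward 2.9 m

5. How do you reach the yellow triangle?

turn left 160°, forward 4.7 m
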